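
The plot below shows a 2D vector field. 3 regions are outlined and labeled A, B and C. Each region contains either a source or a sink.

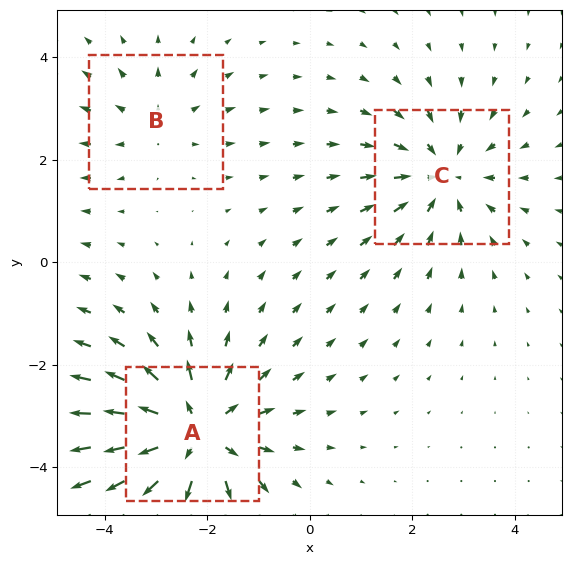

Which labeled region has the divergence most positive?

A

Divergence at each region's feature centre — A: about +4, B: about +2, C: about -3. Region A is most positive.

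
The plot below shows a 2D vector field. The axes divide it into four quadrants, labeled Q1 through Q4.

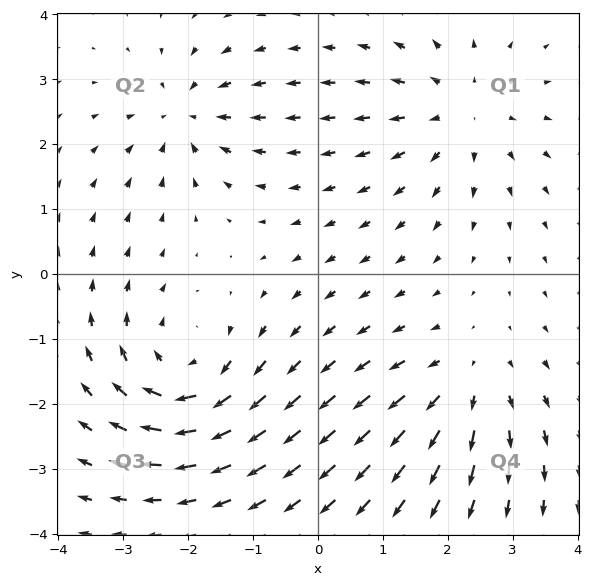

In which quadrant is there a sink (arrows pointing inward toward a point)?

The sink sits at approximately (-2.0, 2.4), which lies in quadrant Q2. The divergence there is about -4, negative as expected for a sink.

Q2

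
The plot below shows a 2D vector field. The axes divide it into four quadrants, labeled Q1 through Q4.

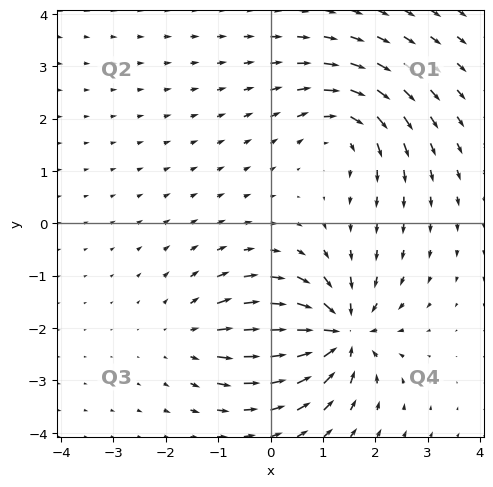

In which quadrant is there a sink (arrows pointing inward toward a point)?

The sink sits at approximately (1.3, -2.1), which lies in quadrant Q4. The divergence there is about -7, negative as expected for a sink.

Q4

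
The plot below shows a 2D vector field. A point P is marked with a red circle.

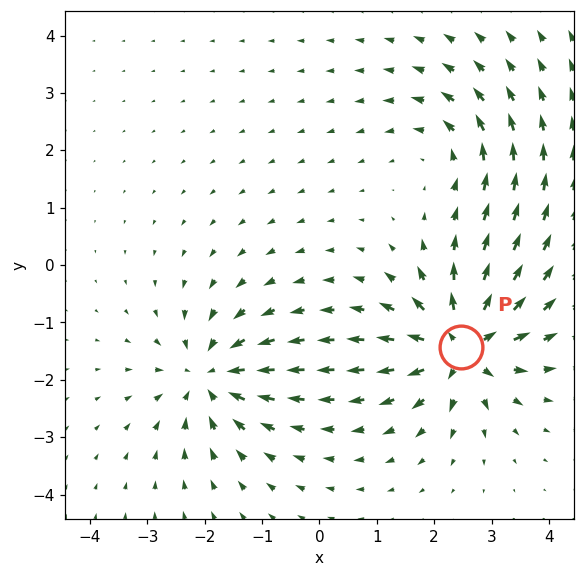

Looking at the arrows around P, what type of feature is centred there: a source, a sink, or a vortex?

At P (2.5, -1.4) the arrows spread outward. Divergence about +6, curl ≈0 — positive divergence with near-zero curl is a source.

source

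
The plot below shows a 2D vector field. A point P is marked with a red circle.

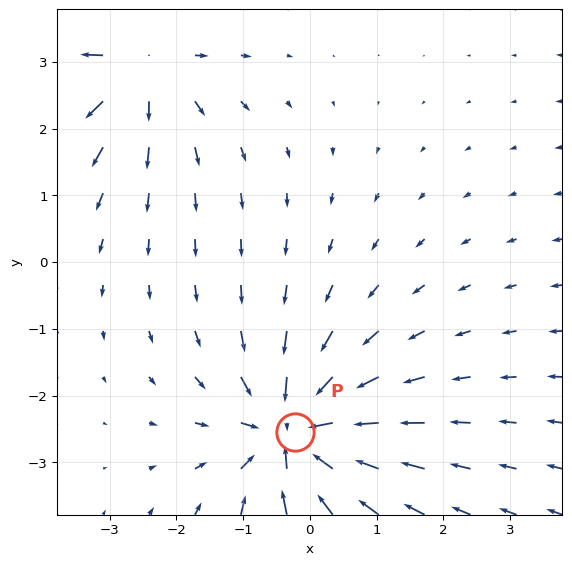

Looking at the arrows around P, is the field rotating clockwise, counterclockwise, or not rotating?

Near P at (-0.2, -2.5) the arrows show no circulation. The curl there is ≈0.

not rotating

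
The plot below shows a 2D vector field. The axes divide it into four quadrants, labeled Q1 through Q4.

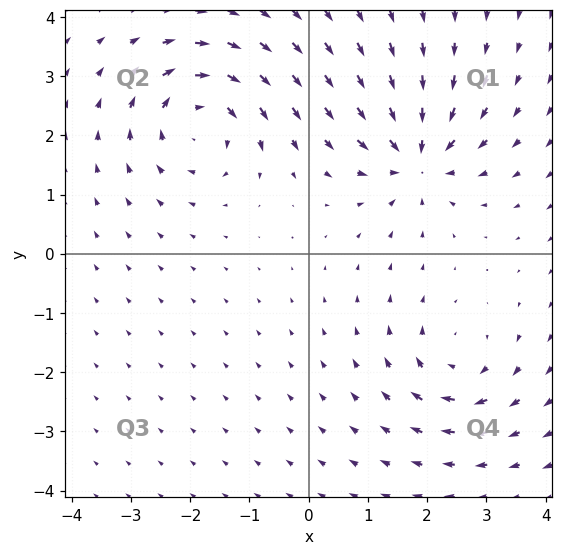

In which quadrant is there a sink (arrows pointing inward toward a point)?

The sink sits at approximately (1.8, 1.6), which lies in quadrant Q1. The divergence there is about -6, negative as expected for a sink.

Q1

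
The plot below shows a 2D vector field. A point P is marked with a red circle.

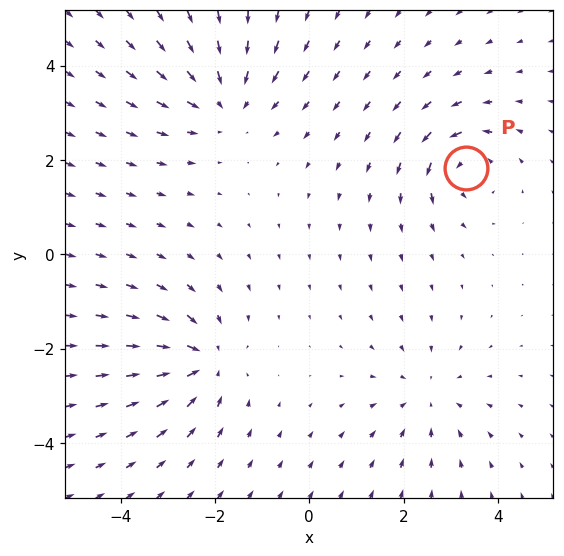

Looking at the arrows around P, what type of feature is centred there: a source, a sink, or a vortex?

vortex

At P (3.3, 1.8) the arrows circulate counterclockwise. Divergence ≈0, curl about +4 — near-zero divergence with nonzero curl is a vortex.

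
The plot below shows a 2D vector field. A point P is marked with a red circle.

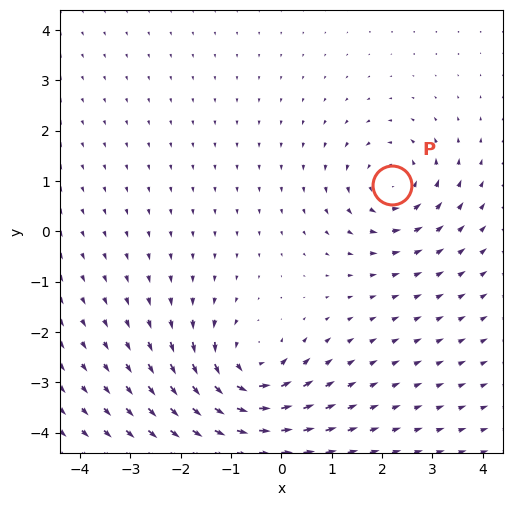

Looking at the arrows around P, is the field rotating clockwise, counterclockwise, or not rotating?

counterclockwise

Near P at (2.2, 0.9) the arrows circulate counterclockwise. The curl (z-component) there is about +4; positive curl means counterclockwise rotation.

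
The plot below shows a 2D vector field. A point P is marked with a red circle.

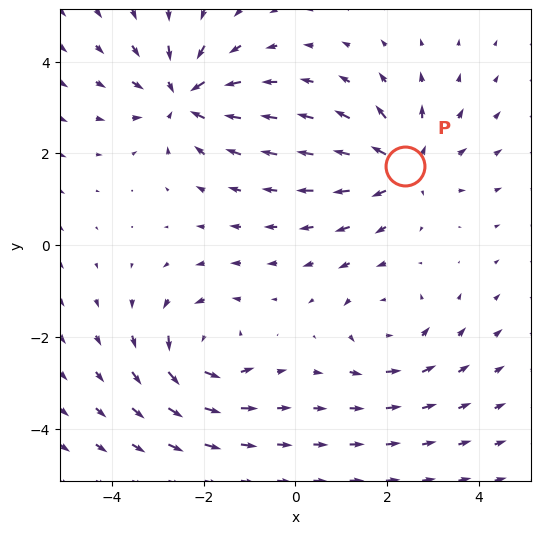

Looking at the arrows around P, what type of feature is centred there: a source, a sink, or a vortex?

At P (2.4, 1.7) the arrows spread outward. Divergence about +5, curl ≈0 — positive divergence with near-zero curl is a source.

source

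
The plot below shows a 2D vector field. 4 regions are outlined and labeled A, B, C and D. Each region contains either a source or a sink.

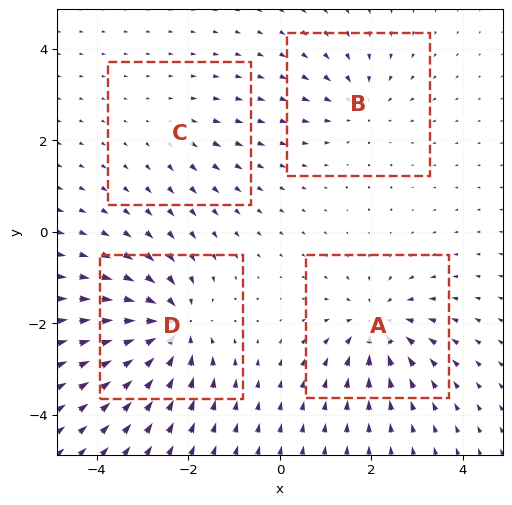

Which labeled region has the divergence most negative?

D

Divergence at each region's feature centre — A: about -6, B: about -4, C: about +2, D: about -7. Region D is most negative.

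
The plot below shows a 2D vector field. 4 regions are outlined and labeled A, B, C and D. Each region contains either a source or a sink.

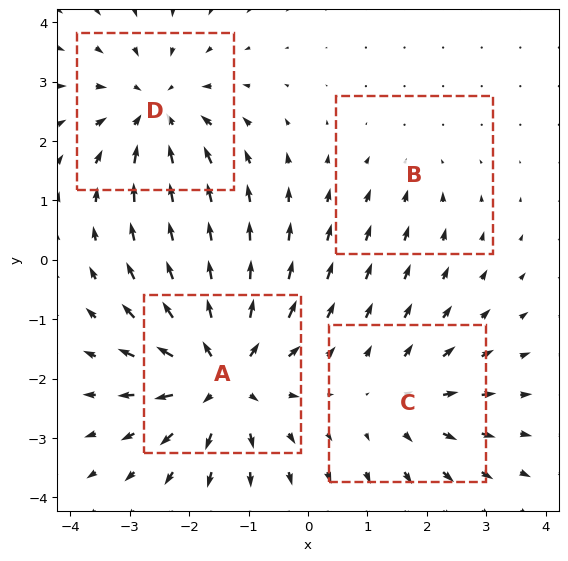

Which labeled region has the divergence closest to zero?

Divergence at each region's feature centre — A: about +7, B: about -2, C: about +3, D: about -5. Region B is closest to zero.

B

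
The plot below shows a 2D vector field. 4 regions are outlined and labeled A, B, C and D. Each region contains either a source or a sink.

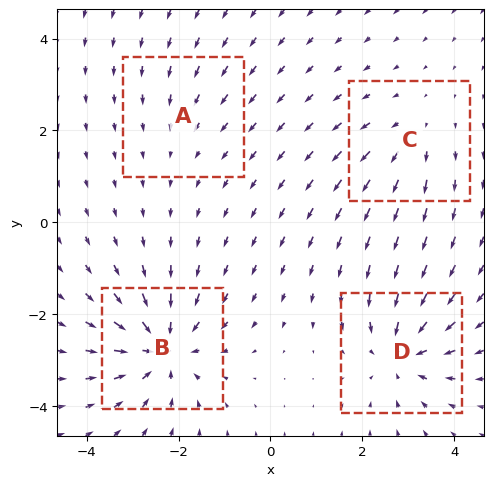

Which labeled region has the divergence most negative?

Divergence at each region's feature centre — A: about -2, B: about -7, C: about +3, D: about -6. Region B is most negative.

B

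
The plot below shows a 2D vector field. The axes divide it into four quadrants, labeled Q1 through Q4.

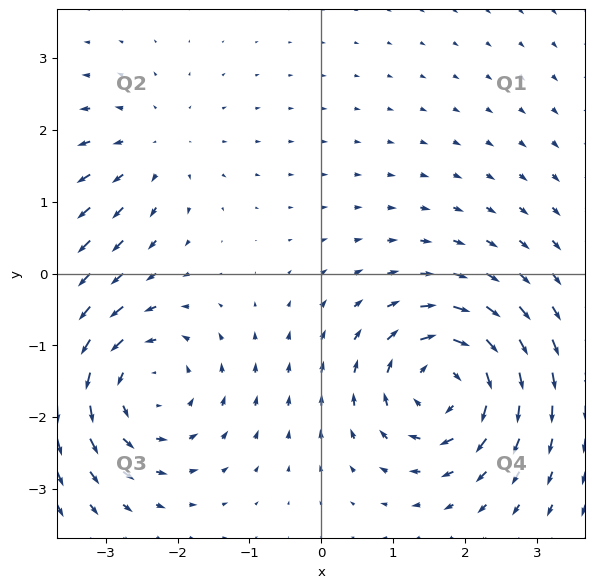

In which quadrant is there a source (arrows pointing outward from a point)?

Q2

The source sits at approximately (-2.3, 1.7), which lies in quadrant Q2. The divergence there is about +3, positive as expected for a source.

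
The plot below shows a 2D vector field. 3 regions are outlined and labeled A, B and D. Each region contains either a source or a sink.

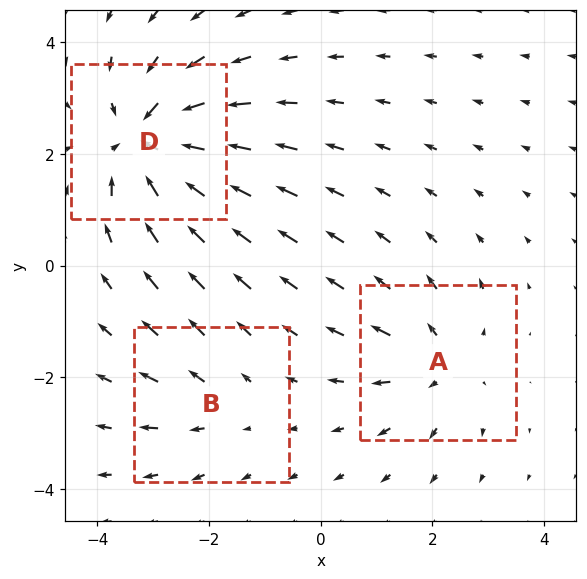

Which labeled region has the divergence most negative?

D

Divergence at each region's feature centre — A: about +3, B: about +2, D: about -5. Region D is most negative.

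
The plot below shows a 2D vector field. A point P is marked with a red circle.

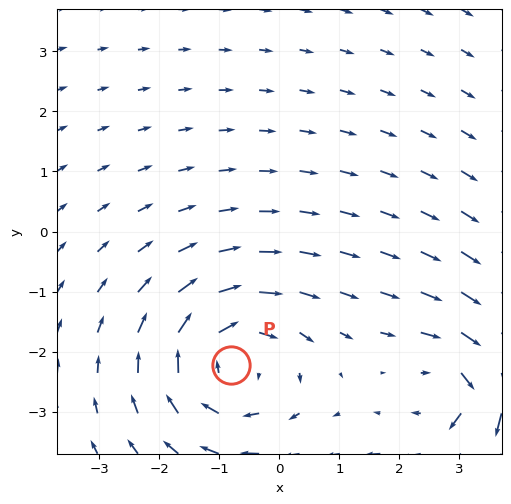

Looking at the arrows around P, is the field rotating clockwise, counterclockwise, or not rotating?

Near P at (-0.8, -2.2) the arrows circulate clockwise. The curl (z-component) there is about -4; negative curl means clockwise rotation.

clockwise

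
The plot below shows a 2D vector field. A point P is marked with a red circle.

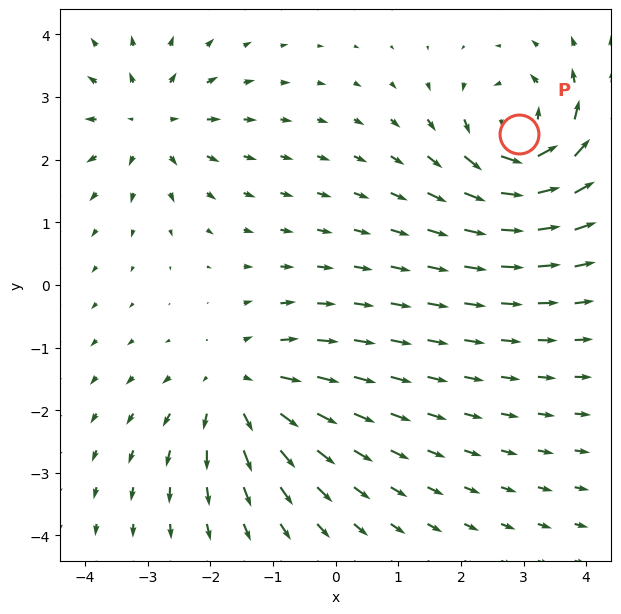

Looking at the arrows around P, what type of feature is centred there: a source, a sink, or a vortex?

At P (2.9, 2.4) the arrows circulate counterclockwise. Divergence ≈0, curl about +7 — near-zero divergence with nonzero curl is a vortex.

vortex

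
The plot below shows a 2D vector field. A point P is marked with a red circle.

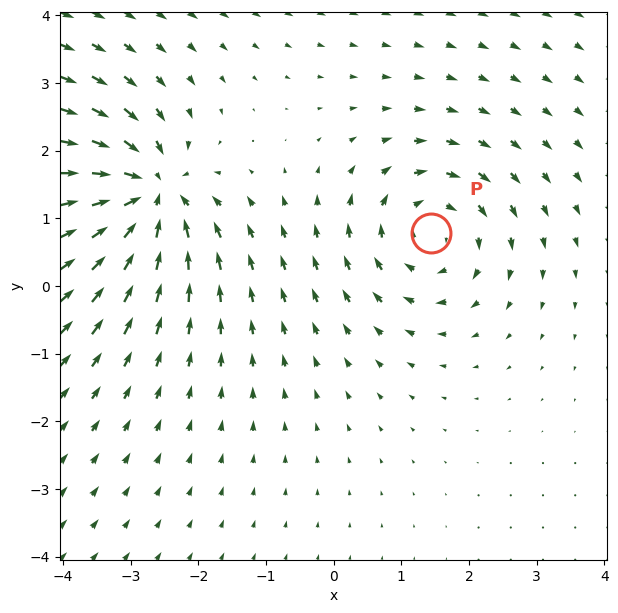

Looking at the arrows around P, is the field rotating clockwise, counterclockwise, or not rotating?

Near P at (1.4, 0.8) the arrows circulate clockwise. The curl (z-component) there is about -3; negative curl means clockwise rotation.

clockwise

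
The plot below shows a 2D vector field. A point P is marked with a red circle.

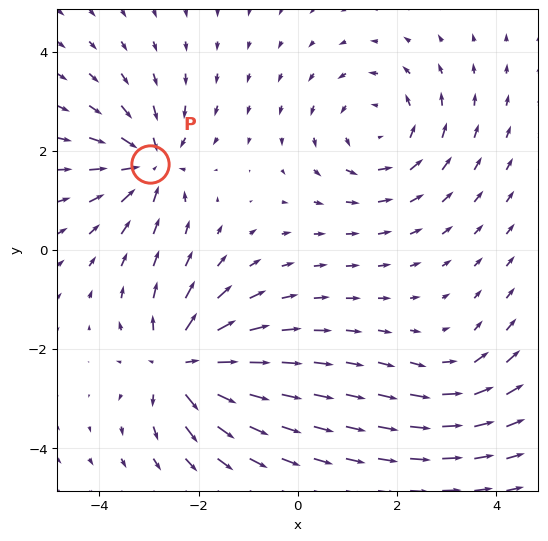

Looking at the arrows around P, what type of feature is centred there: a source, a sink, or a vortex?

sink

At P (-3.0, 1.7) the arrows converge inward. Divergence about -6, curl ≈0 — negative divergence with near-zero curl is a sink.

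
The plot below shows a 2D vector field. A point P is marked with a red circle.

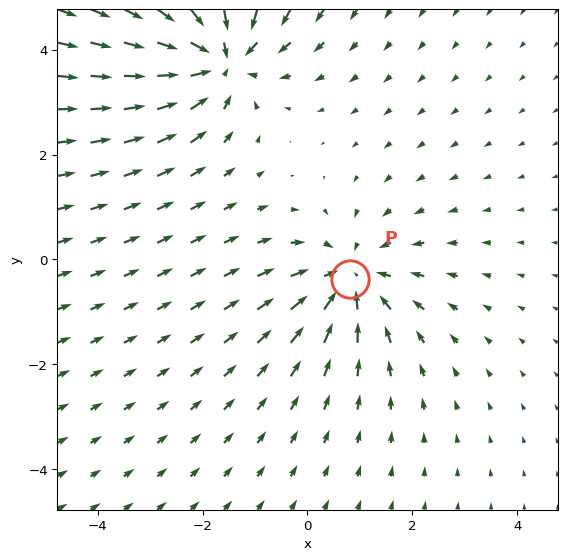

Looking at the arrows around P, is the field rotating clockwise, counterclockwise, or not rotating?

Near P at (0.8, -0.4) the arrows show no circulation. The curl there is ≈0.

not rotating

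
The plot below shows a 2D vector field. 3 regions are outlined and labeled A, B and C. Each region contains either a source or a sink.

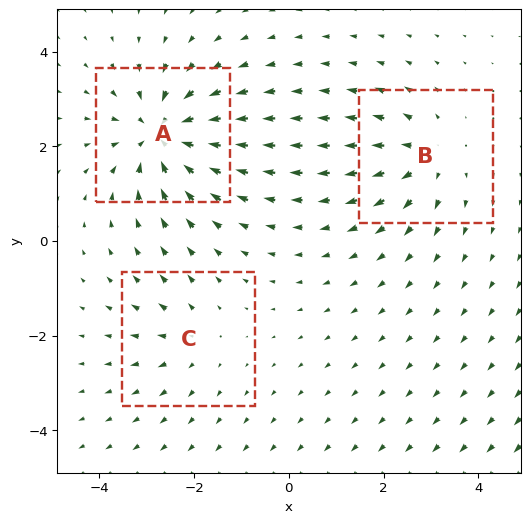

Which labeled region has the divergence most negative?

Divergence at each region's feature centre — A: about -5, B: about +3, C: about +2. Region A is most negative.

A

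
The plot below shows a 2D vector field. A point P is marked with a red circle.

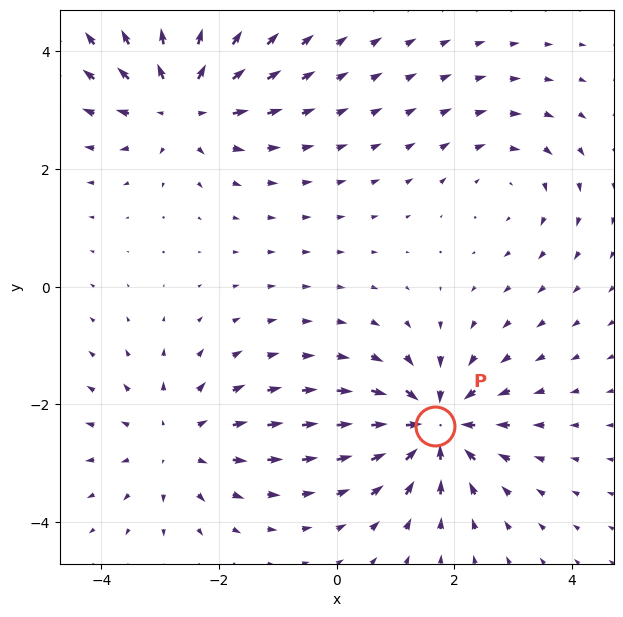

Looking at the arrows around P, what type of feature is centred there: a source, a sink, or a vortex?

sink

At P (1.7, -2.4) the arrows converge inward. Divergence about -6, curl ≈0 — negative divergence with near-zero curl is a sink.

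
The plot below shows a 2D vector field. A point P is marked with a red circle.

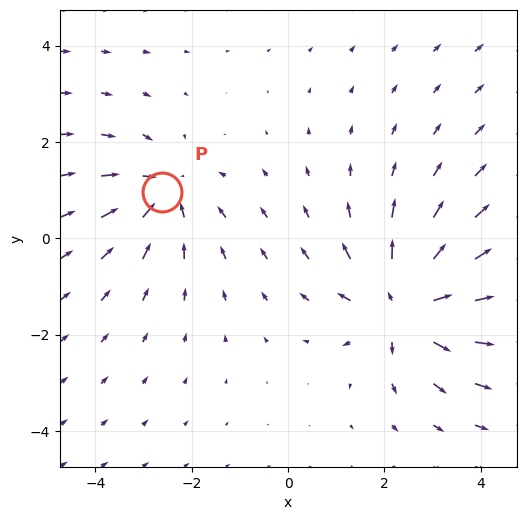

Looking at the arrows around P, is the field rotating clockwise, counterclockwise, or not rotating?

not rotating

Near P at (-2.6, 1.0) the arrows show no circulation. The curl there is ≈0.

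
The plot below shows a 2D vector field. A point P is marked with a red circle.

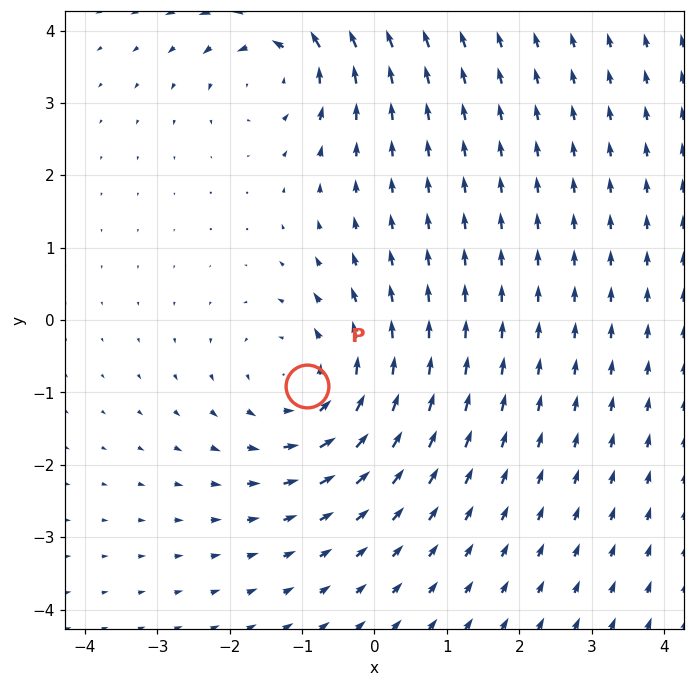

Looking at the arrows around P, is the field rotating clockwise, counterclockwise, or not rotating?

Near P at (-0.9, -0.9) the arrows circulate counterclockwise. The curl (z-component) there is about +3; positive curl means counterclockwise rotation.

counterclockwise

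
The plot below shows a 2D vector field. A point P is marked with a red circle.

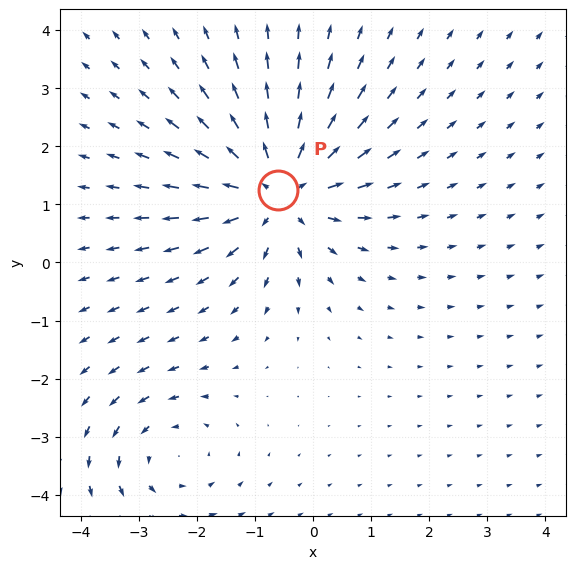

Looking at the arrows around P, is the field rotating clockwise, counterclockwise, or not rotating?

not rotating

Near P at (-0.6, 1.3) the arrows show no circulation. The curl there is ≈0.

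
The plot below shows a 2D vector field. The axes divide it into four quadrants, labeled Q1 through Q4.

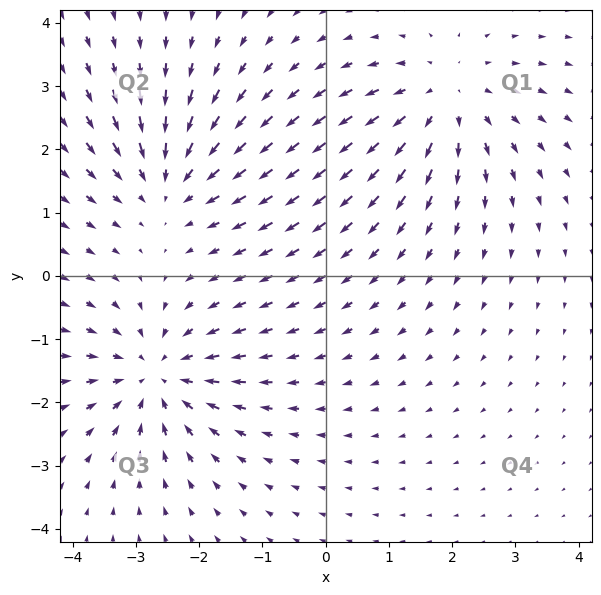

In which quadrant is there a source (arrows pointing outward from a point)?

The source sits at approximately (1.9, 2.8), which lies in quadrant Q1. The divergence there is about +4, positive as expected for a source.

Q1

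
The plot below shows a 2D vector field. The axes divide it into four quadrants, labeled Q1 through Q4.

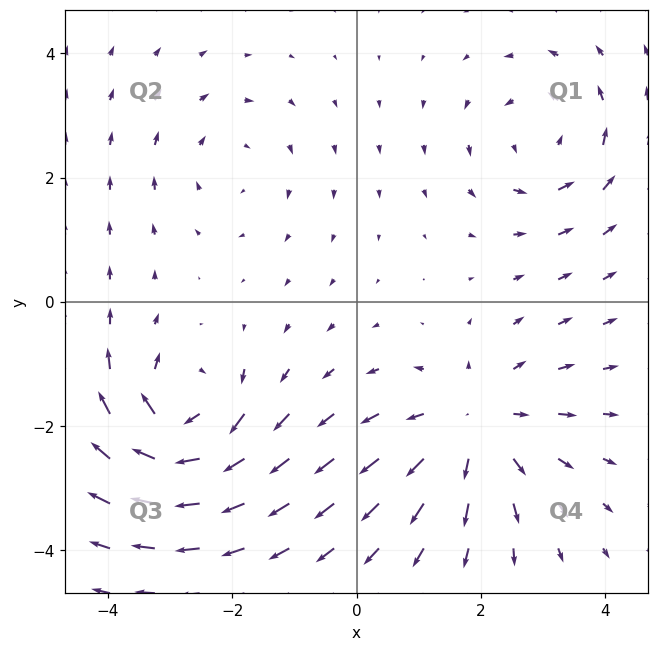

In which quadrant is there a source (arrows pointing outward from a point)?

Q4

The source sits at approximately (1.9, -2.0), which lies in quadrant Q4. The divergence there is about +4, positive as expected for a source.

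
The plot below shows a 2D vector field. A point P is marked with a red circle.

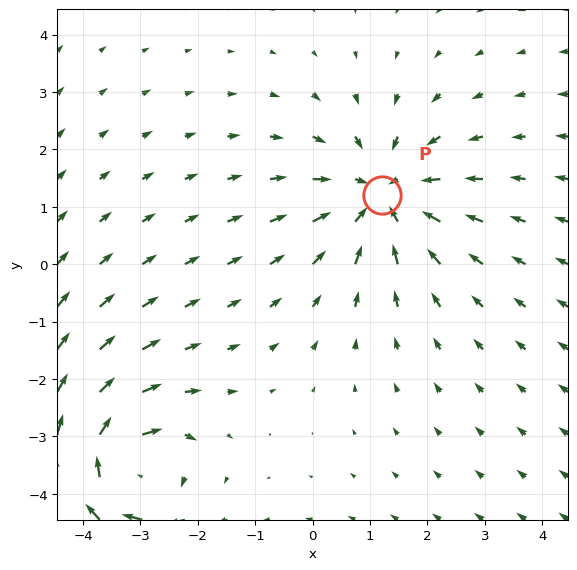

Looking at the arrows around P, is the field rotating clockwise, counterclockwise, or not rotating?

Near P at (1.2, 1.2) the arrows show no circulation. The curl there is ≈0.

not rotating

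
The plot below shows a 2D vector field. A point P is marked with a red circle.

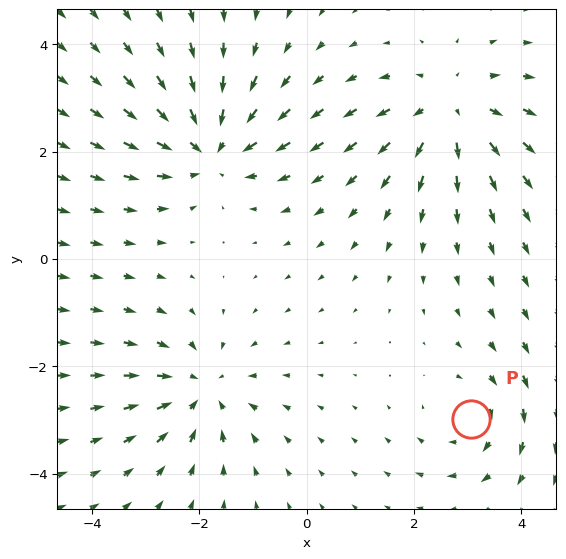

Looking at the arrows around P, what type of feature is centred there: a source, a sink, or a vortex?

At P (3.1, -3.0) the arrows circulate clockwise. Divergence ≈0, curl about -3 — near-zero divergence with nonzero curl is a vortex.

vortex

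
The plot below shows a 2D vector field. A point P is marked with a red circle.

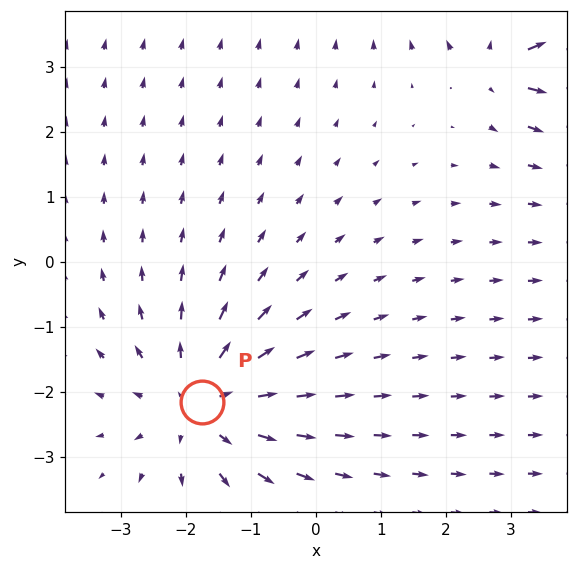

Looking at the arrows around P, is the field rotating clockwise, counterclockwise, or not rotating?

not rotating

Near P at (-1.8, -2.2) the arrows show no circulation. The curl there is ≈0.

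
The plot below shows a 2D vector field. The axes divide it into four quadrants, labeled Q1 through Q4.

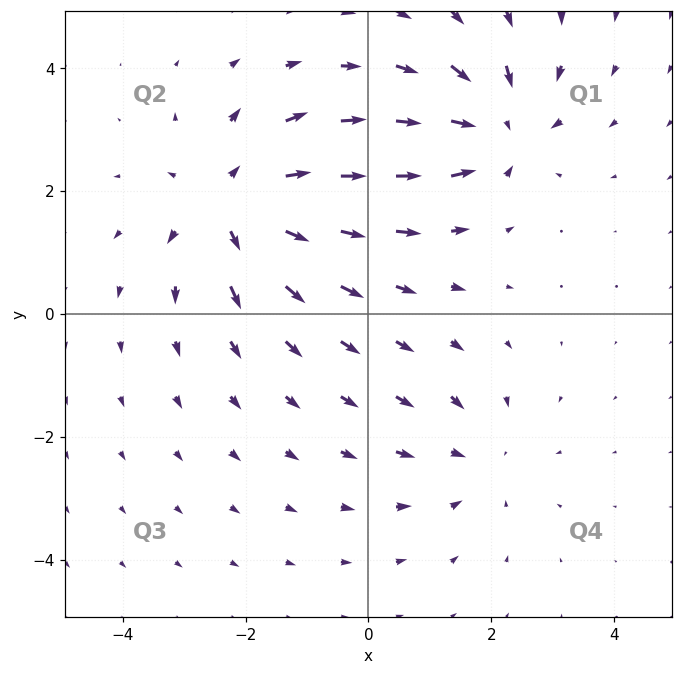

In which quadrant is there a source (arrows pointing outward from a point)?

The source sits at approximately (-2.2, 1.8), which lies in quadrant Q2. The divergence there is about +5, positive as expected for a source.

Q2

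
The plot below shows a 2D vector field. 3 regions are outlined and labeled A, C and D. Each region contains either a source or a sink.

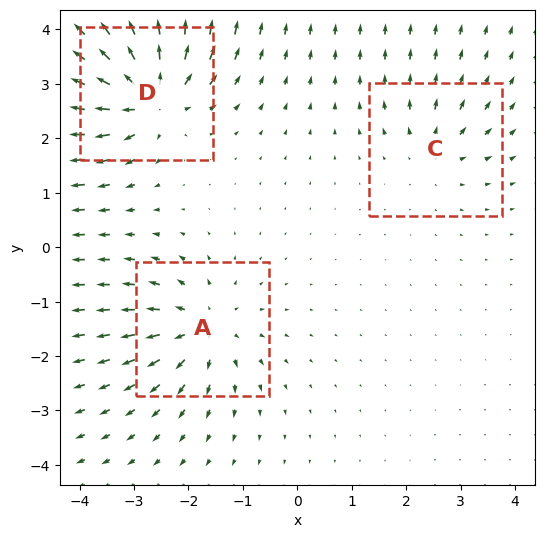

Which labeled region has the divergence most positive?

Divergence at each region's feature centre — A: about +4, C: about +2, D: about +6. Region D is most positive.

D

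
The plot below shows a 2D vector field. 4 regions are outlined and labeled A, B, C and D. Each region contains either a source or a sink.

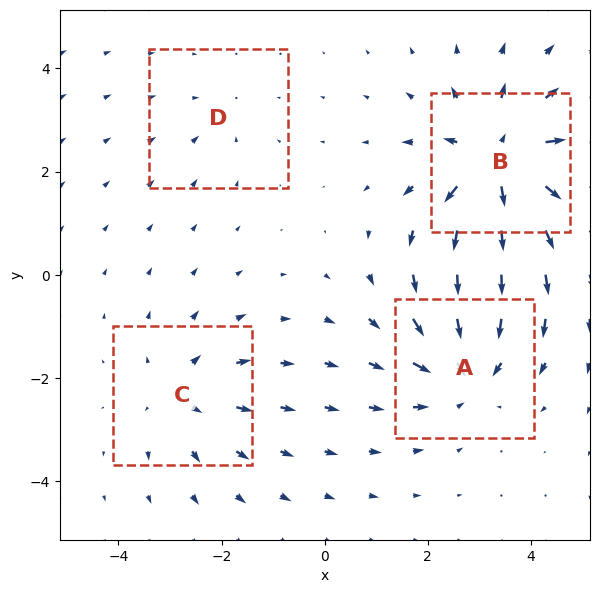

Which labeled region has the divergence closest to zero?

D

Divergence at each region's feature centre — A: about -5, B: about +7, C: about +3, D: about -2. Region D is closest to zero.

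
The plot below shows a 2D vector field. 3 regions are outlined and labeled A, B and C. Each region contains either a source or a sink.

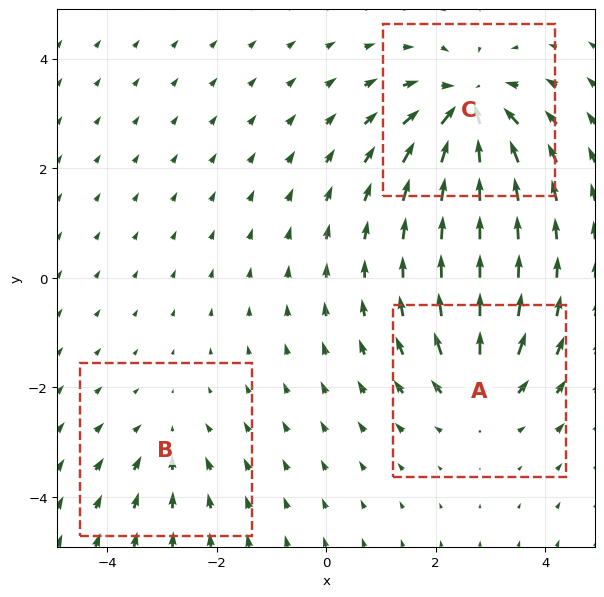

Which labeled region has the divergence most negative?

C

Divergence at each region's feature centre — A: about +4, B: about -2, C: about -6. Region C is most negative.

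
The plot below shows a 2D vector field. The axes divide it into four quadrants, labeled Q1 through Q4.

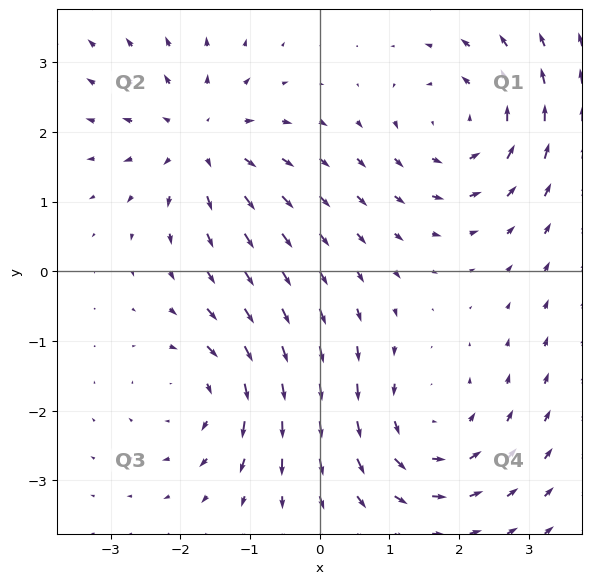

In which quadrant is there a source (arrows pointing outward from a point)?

Q2

The source sits at approximately (-1.7, 1.9), which lies in quadrant Q2. The divergence there is about +5, positive as expected for a source.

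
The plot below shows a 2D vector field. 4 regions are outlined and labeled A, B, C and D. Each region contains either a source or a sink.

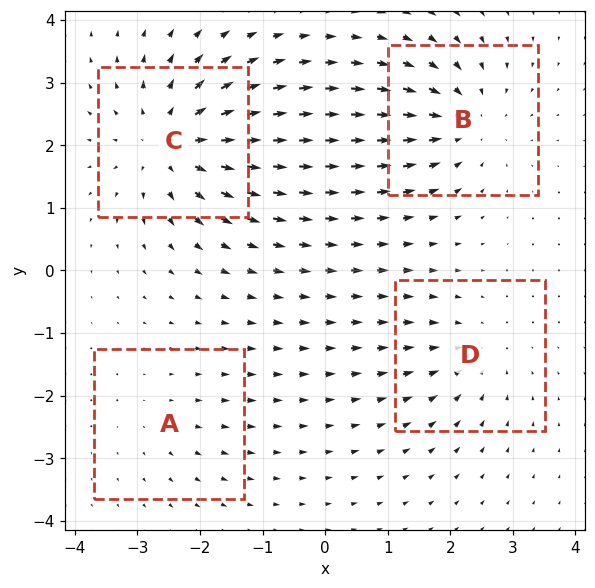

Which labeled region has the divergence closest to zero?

Divergence at each region's feature centre — A: about +2, B: about -5, C: about +7, D: about -4. Region A is closest to zero.

A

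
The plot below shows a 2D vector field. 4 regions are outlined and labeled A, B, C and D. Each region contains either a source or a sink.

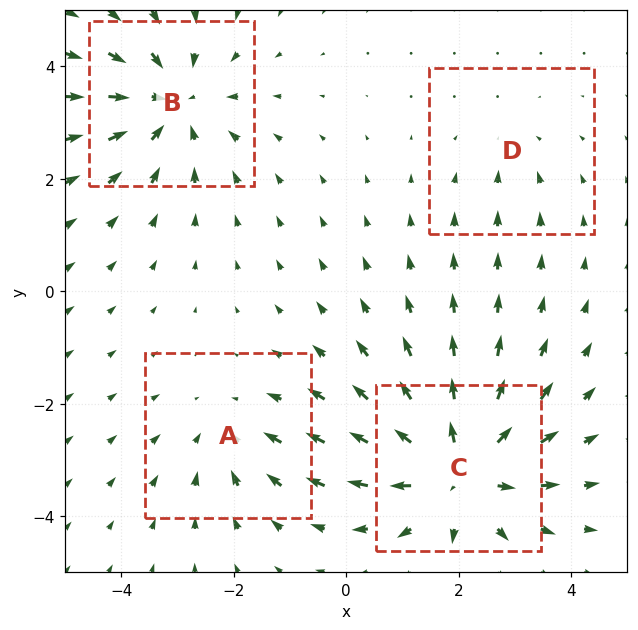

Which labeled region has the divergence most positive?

Divergence at each region's feature centre — A: about -3, B: about -4, C: about +6, D: about -2. Region C is most positive.

C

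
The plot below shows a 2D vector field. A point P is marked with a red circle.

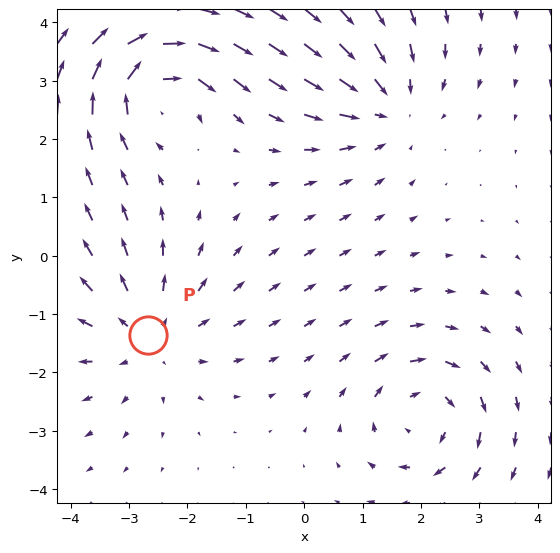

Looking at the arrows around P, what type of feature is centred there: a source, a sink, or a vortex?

At P (-2.7, -1.4) the arrows spread outward. Divergence about +4, curl ≈0 — positive divergence with near-zero curl is a source.

source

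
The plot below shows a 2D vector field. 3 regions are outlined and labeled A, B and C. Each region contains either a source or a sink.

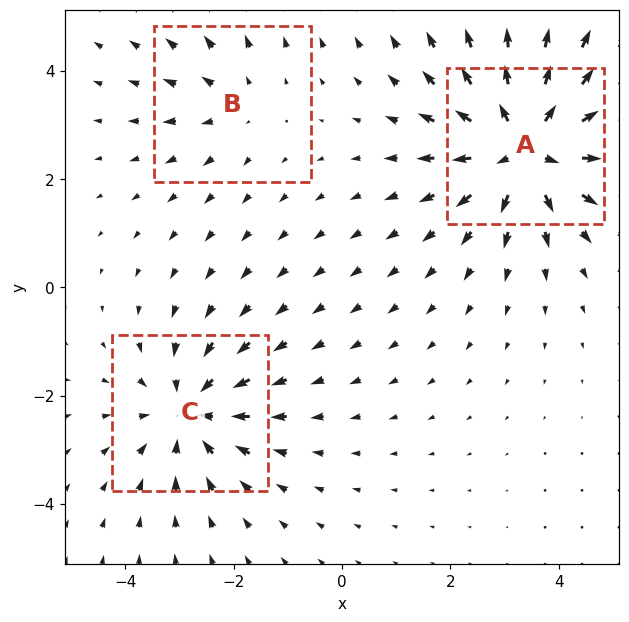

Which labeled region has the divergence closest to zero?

B

Divergence at each region's feature centre — A: about +5, B: about +2, C: about -3. Region B is closest to zero.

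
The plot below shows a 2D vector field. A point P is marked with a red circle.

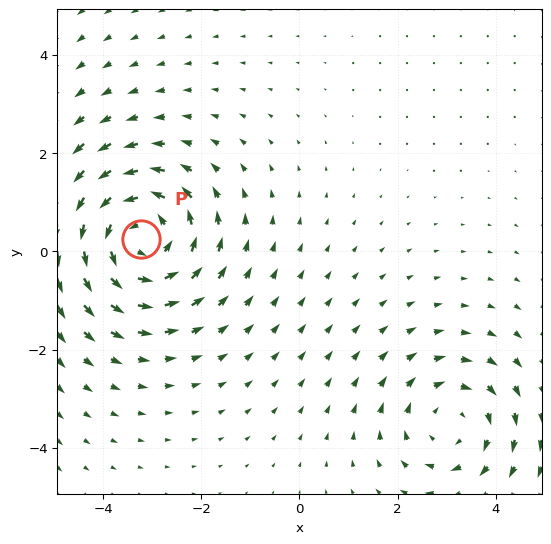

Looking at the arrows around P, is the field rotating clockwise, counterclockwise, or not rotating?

counterclockwise

Near P at (-3.2, 0.3) the arrows circulate counterclockwise. The curl (z-component) there is about +4; positive curl means counterclockwise rotation.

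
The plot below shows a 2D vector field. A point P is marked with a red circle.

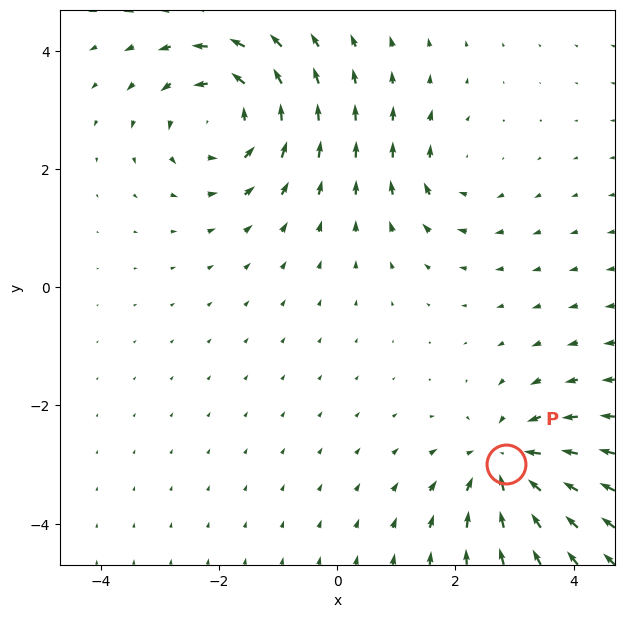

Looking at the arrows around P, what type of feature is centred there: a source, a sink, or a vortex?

At P (2.9, -3.0) the arrows converge inward. Divergence about -5, curl ≈0 — negative divergence with near-zero curl is a sink.

sink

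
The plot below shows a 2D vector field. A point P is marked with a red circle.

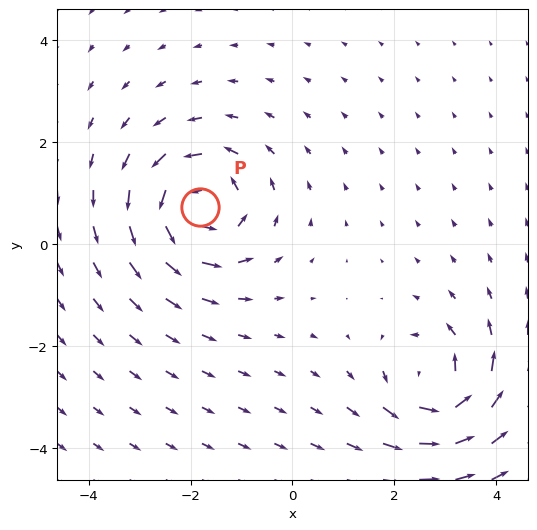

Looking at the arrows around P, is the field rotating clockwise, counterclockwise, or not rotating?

counterclockwise

Near P at (-1.8, 0.7) the arrows circulate counterclockwise. The curl (z-component) there is about +5; positive curl means counterclockwise rotation.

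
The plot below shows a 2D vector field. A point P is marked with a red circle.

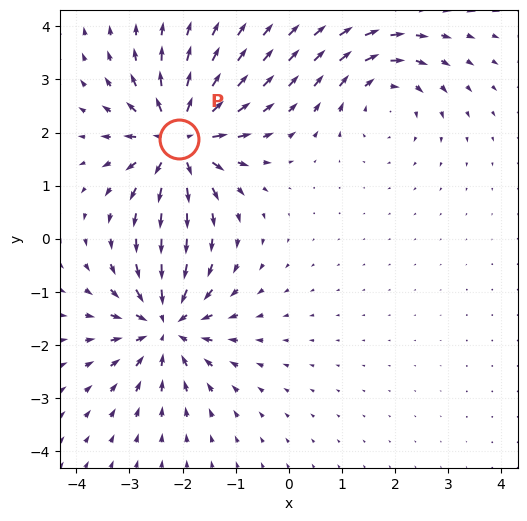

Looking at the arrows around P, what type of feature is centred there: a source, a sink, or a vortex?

source

At P (-2.1, 1.9) the arrows spread outward. Divergence about +6, curl ≈0 — positive divergence with near-zero curl is a source.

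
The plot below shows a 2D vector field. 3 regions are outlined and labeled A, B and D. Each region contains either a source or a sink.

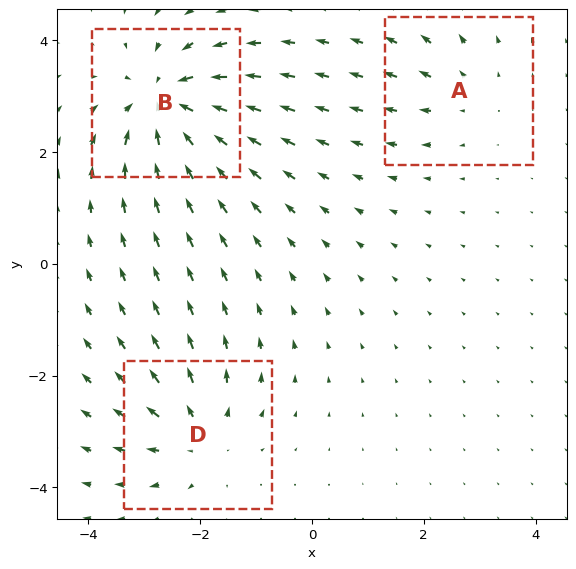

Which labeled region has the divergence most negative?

B

Divergence at each region's feature centre — A: about +2, B: about -5, D: about +4. Region B is most negative.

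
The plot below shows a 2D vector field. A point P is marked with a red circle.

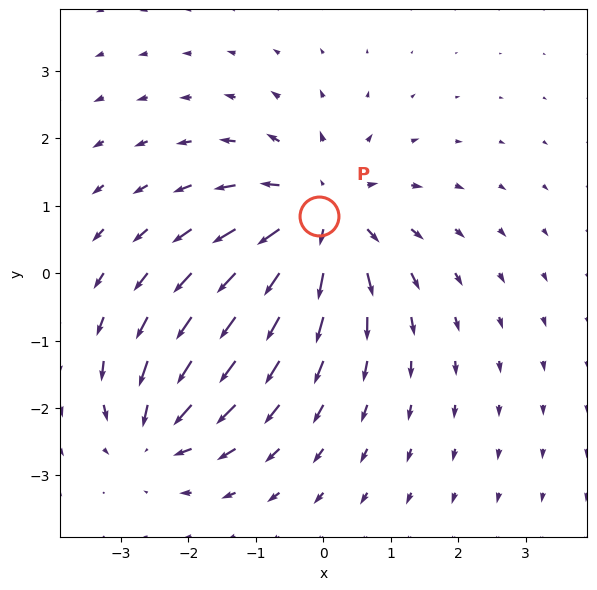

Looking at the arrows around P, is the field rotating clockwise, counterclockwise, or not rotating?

not rotating

Near P at (-0.1, 0.8) the arrows show no circulation. The curl there is ≈0.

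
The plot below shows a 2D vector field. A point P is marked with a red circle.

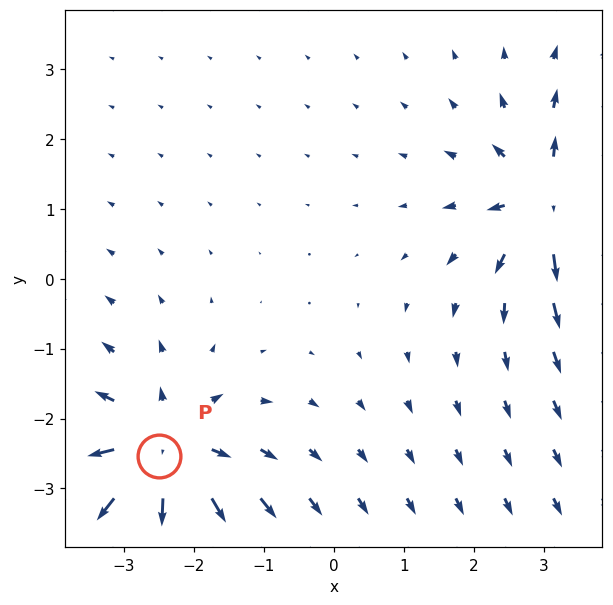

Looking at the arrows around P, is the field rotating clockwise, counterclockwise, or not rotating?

Near P at (-2.5, -2.5) the arrows show no circulation. The curl there is ≈0.

not rotating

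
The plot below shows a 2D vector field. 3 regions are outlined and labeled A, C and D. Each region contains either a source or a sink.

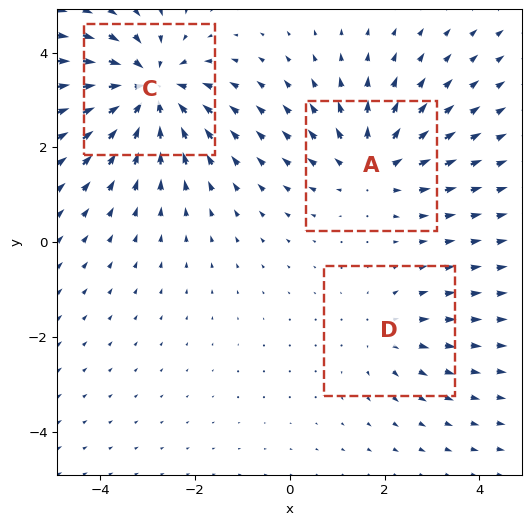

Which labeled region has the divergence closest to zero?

Divergence at each region's feature centre — A: about +3, C: about -5, D: about +2. Region D is closest to zero.

D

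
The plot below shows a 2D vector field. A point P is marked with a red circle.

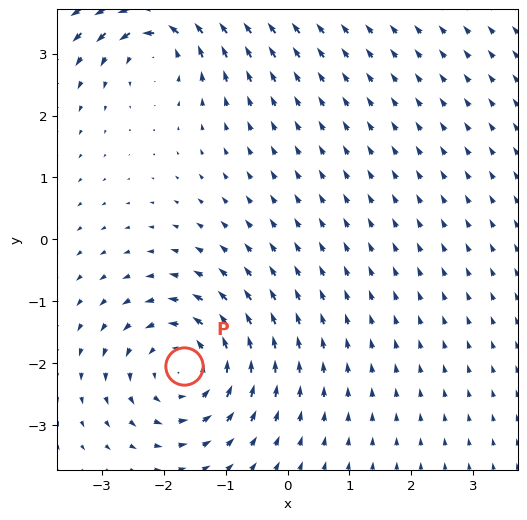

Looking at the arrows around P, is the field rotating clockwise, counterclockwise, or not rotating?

Near P at (-1.7, -2.1) the arrows circulate counterclockwise. The curl (z-component) there is about +5; positive curl means counterclockwise rotation.

counterclockwise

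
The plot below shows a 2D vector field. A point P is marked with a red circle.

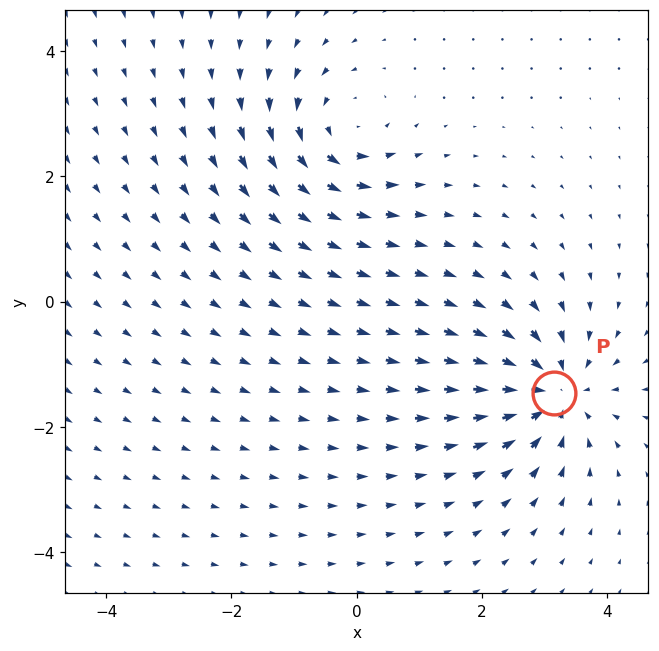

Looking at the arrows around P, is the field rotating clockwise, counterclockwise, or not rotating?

not rotating

Near P at (3.2, -1.5) the arrows show no circulation. The curl there is ≈0.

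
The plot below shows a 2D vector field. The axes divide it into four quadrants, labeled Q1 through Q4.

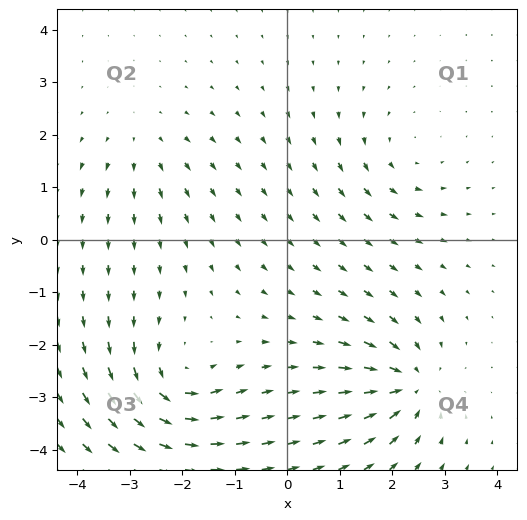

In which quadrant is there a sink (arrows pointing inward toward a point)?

Q4

The sink sits at approximately (2.3, -2.8), which lies in quadrant Q4. The divergence there is about -6, negative as expected for a sink.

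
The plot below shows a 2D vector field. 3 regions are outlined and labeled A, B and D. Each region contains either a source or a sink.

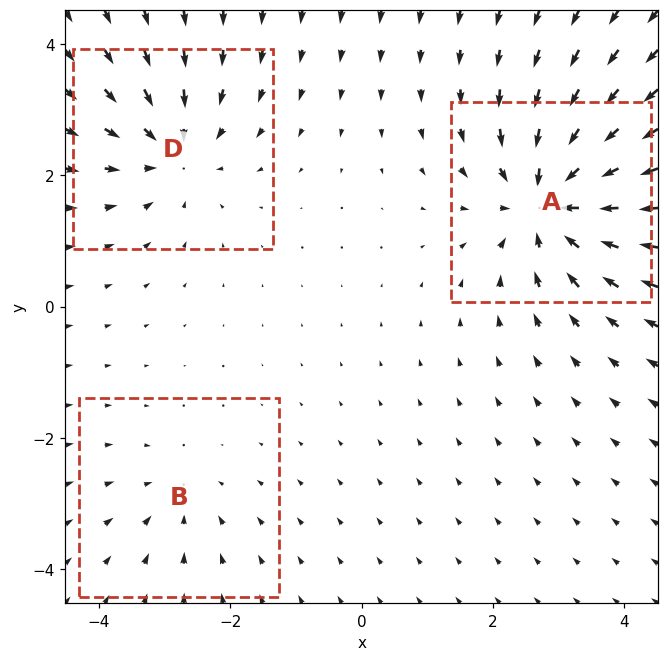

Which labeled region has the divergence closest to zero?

B

Divergence at each region's feature centre — A: about -5, B: about -2, D: about -4. Region B is closest to zero.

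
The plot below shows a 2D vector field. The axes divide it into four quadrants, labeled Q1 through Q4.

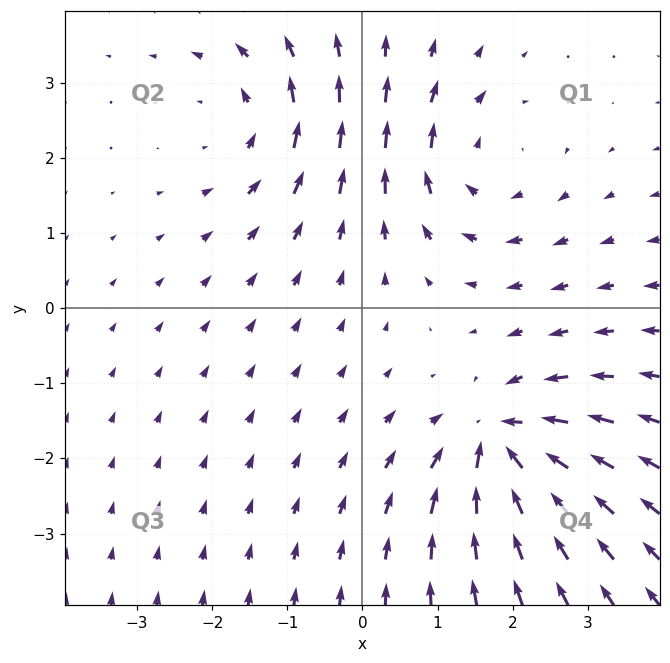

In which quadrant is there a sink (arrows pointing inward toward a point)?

The sink sits at approximately (1.8, -1.8), which lies in quadrant Q4. The divergence there is about -4, negative as expected for a sink.

Q4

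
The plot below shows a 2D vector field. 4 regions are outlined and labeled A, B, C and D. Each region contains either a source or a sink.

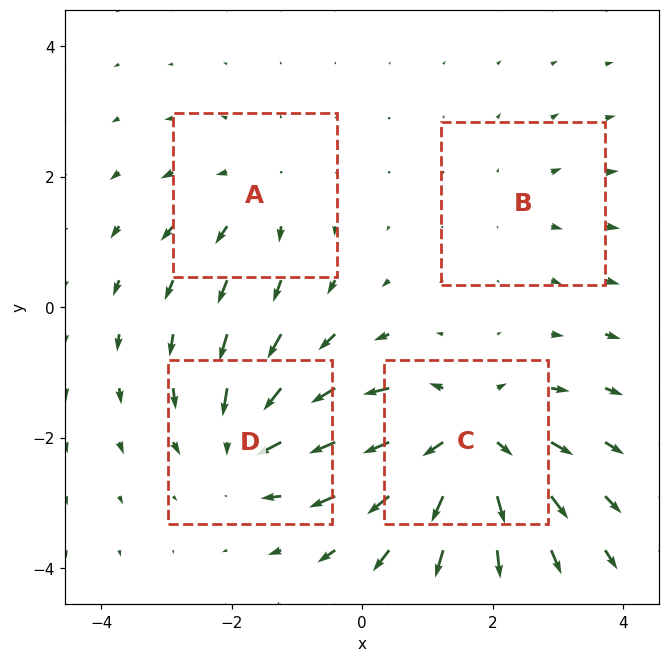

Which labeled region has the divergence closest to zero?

Divergence at each region's feature centre — A: about +3, B: about +2, C: about +7, D: about -5. Region B is closest to zero.

B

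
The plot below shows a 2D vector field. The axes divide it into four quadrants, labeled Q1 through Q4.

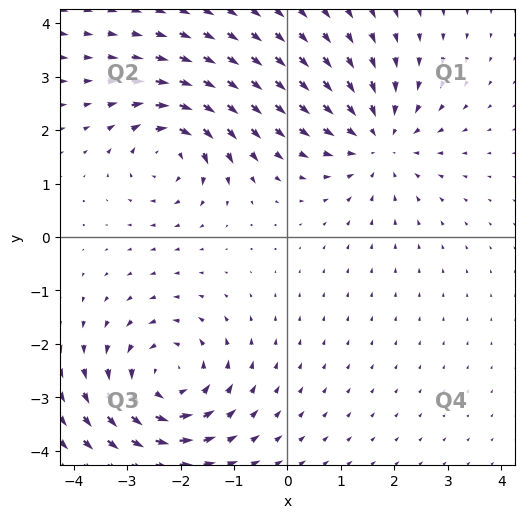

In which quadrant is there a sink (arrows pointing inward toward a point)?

Q1

The sink sits at approximately (1.7, 1.8), which lies in quadrant Q1. The divergence there is about -4, negative as expected for a sink.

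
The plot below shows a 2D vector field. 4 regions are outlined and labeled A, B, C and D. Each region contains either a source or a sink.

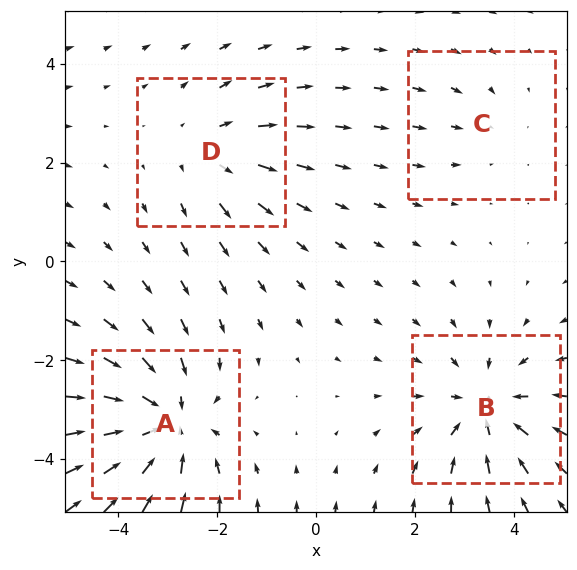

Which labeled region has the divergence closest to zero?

Divergence at each region's feature centre — A: about -6, B: about -4, C: about -2, D: about +3. Region C is closest to zero.

C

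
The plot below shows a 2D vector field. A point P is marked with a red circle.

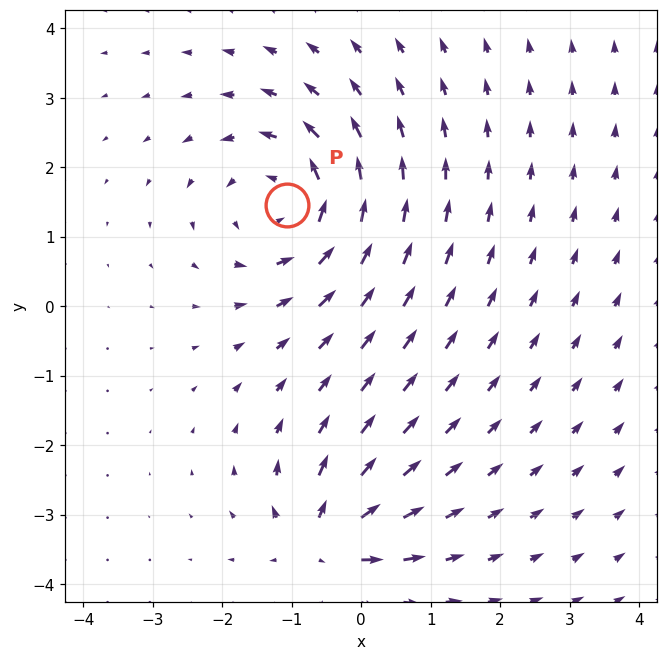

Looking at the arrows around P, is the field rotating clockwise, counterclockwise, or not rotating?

counterclockwise

Near P at (-1.1, 1.5) the arrows circulate counterclockwise. The curl (z-component) there is about +5; positive curl means counterclockwise rotation.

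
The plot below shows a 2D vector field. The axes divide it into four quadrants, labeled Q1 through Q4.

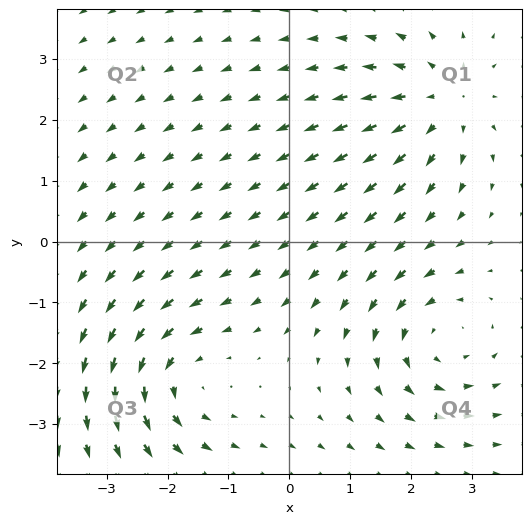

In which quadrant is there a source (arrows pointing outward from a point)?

Q1

The source sits at approximately (2.5, 2.3), which lies in quadrant Q1. The divergence there is about +4, positive as expected for a source.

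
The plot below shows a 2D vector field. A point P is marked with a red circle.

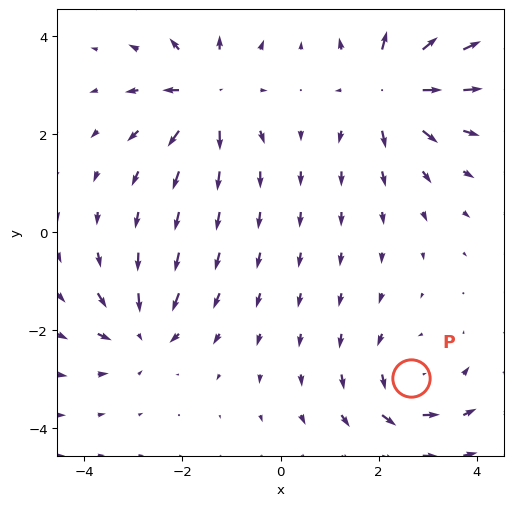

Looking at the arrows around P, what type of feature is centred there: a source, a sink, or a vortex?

At P (2.7, -3.0) the arrows circulate counterclockwise. Divergence ≈0, curl about +4 — near-zero divergence with nonzero curl is a vortex.

vortex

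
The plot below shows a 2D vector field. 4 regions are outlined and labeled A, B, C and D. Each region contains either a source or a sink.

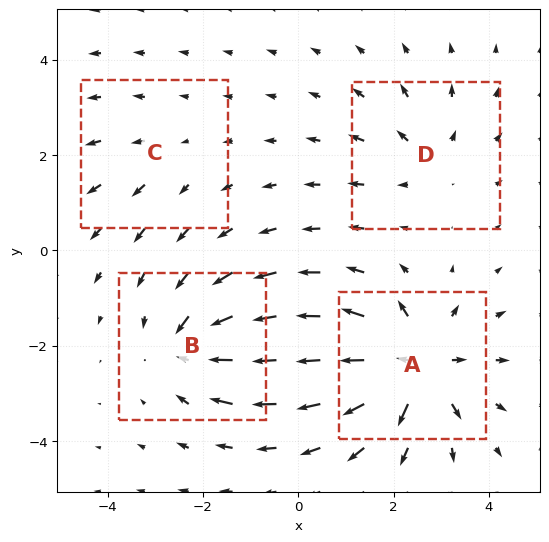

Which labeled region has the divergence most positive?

Divergence at each region's feature centre — A: about +7, B: about -5, C: about +2, D: about +3. Region A is most positive.

A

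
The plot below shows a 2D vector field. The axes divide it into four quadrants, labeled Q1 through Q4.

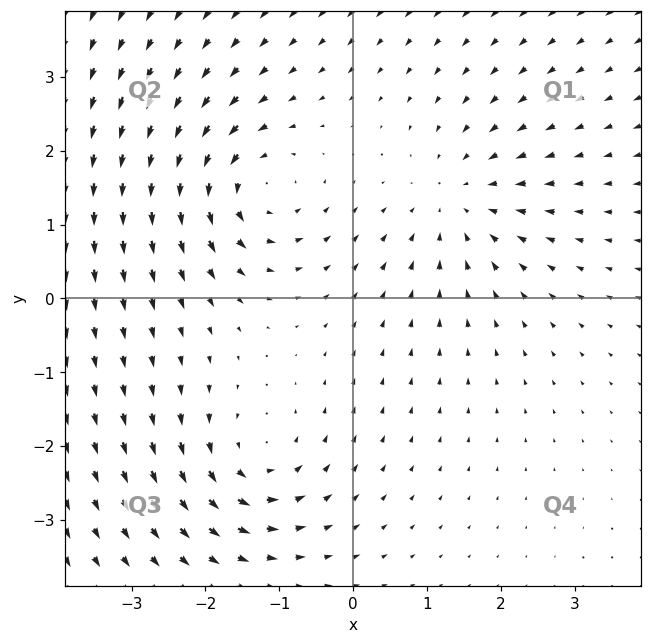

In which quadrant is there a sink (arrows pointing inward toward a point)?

Q1

The sink sits at approximately (1.4, 1.3), which lies in quadrant Q1. The divergence there is about -3, negative as expected for a sink.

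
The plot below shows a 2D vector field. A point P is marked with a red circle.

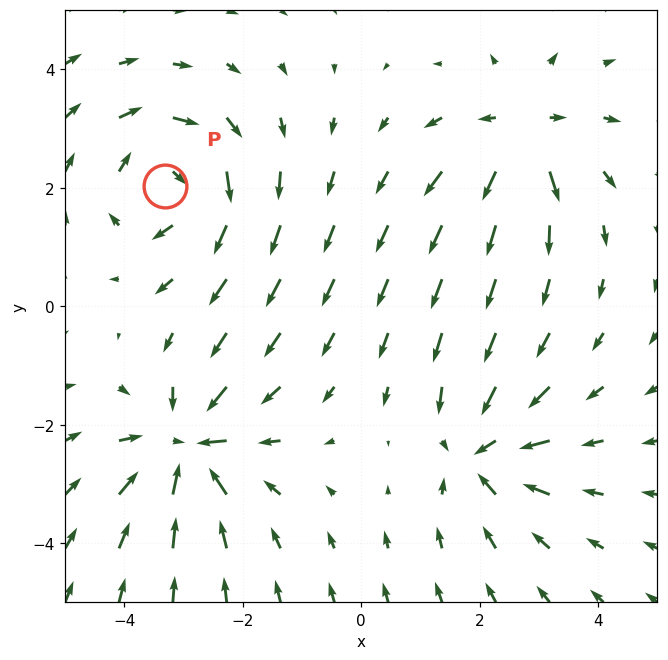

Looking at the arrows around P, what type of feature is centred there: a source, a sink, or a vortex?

vortex

At P (-3.3, 2.0) the arrows circulate clockwise. Divergence ≈0, curl about -5 — near-zero divergence with nonzero curl is a vortex.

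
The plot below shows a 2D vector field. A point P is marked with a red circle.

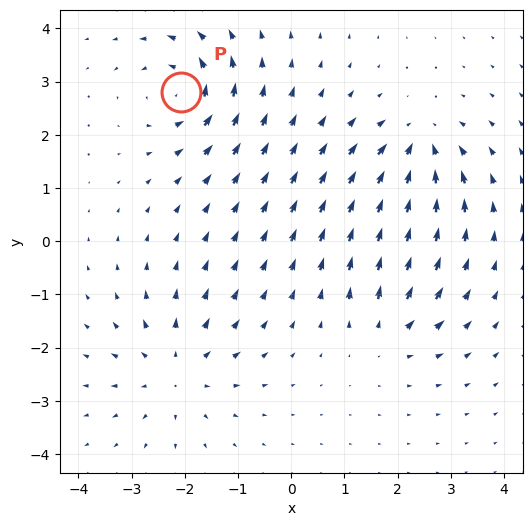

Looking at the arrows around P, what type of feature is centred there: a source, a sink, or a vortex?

vortex

At P (-2.1, 2.8) the arrows circulate counterclockwise. Divergence ≈0, curl about +6 — near-zero divergence with nonzero curl is a vortex.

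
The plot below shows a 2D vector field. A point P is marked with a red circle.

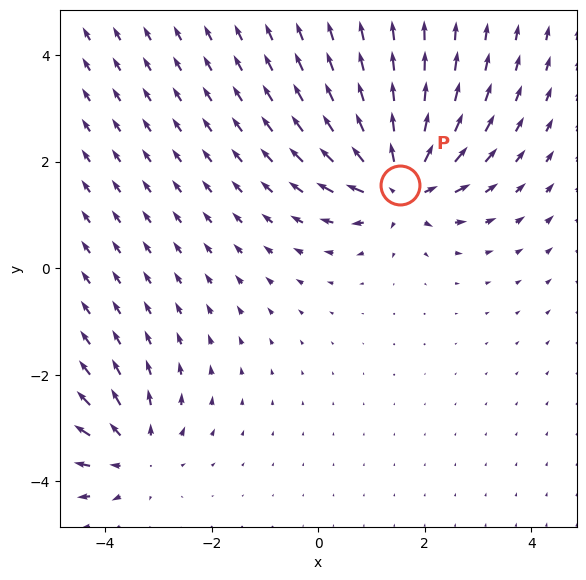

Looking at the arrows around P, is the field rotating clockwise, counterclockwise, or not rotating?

not rotating

Near P at (1.5, 1.6) the arrows show no circulation. The curl there is ≈0.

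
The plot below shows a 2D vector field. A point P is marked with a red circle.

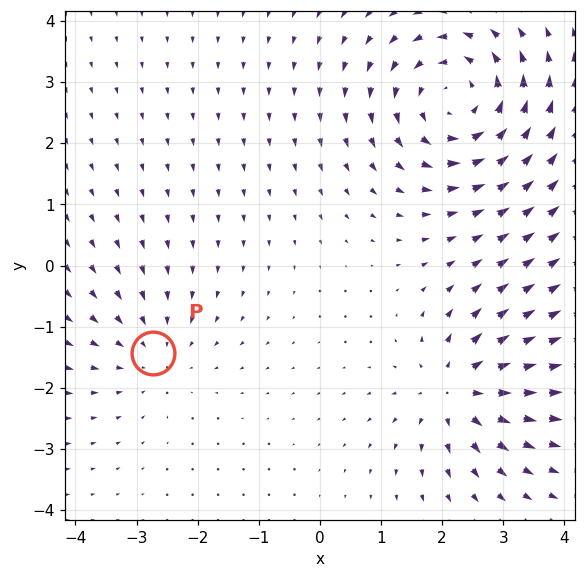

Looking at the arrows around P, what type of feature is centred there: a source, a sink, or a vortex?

sink

At P (-2.7, -1.4) the arrows converge inward. Divergence about -2, curl ≈0 — negative divergence with near-zero curl is a sink.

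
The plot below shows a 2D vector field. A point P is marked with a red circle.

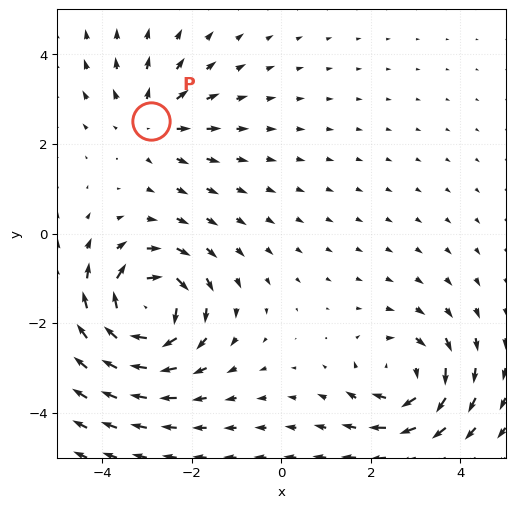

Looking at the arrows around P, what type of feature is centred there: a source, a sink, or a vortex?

source

At P (-2.9, 2.5) the arrows spread outward. Divergence about +3, curl ≈0 — positive divergence with near-zero curl is a source.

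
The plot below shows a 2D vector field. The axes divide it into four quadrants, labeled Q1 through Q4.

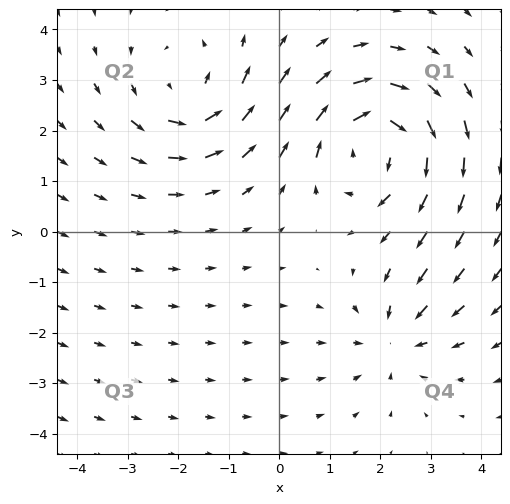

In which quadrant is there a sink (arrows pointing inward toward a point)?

Q4

The sink sits at approximately (2.3, -2.1), which lies in quadrant Q4. The divergence there is about -3, negative as expected for a sink.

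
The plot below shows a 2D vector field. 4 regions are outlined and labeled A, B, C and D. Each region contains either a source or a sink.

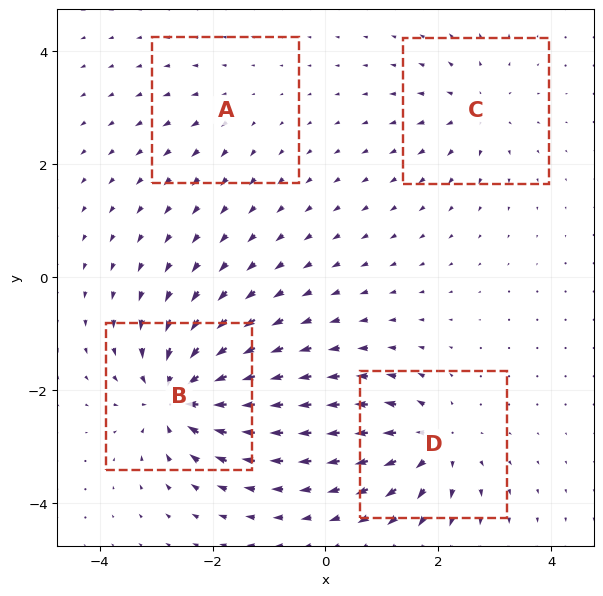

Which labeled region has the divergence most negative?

B

Divergence at each region's feature centre — A: about +2, B: about -9, C: about +4, D: about +6. Region B is most negative.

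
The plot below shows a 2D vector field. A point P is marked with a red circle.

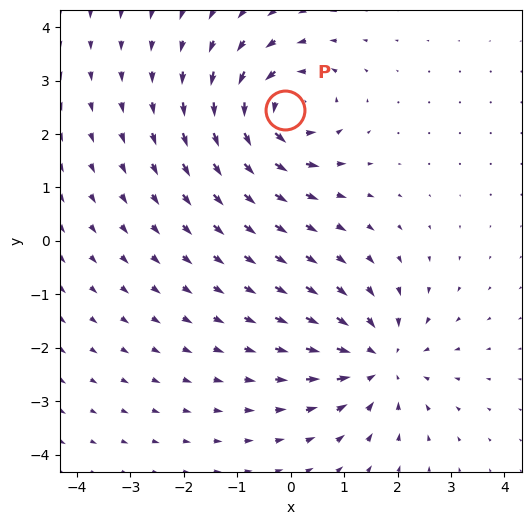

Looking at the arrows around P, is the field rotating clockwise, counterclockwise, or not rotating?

Near P at (-0.1, 2.5) the arrows circulate counterclockwise. The curl (z-component) there is about +5; positive curl means counterclockwise rotation.

counterclockwise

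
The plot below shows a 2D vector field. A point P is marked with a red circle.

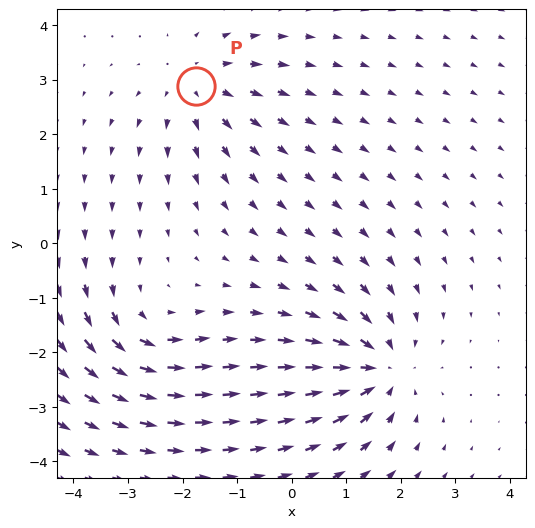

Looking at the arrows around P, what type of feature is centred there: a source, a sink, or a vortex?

At P (-1.7, 2.9) the arrows spread outward. Divergence about +3, curl ≈0 — positive divergence with near-zero curl is a source.

source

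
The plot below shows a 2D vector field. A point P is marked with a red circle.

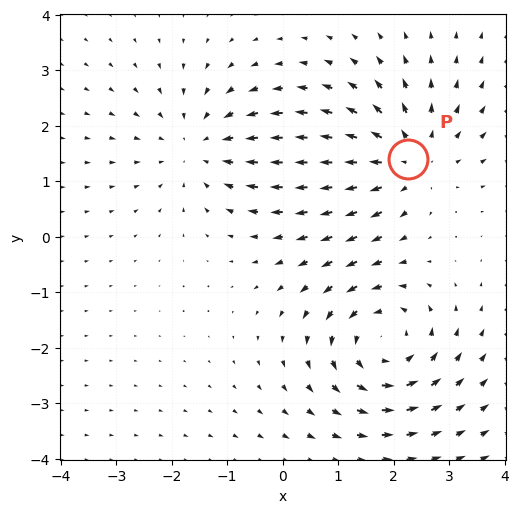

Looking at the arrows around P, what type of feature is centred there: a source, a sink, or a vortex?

At P (2.3, 1.4) the arrows spread outward. Divergence about +4, curl ≈0 — positive divergence with near-zero curl is a source.

source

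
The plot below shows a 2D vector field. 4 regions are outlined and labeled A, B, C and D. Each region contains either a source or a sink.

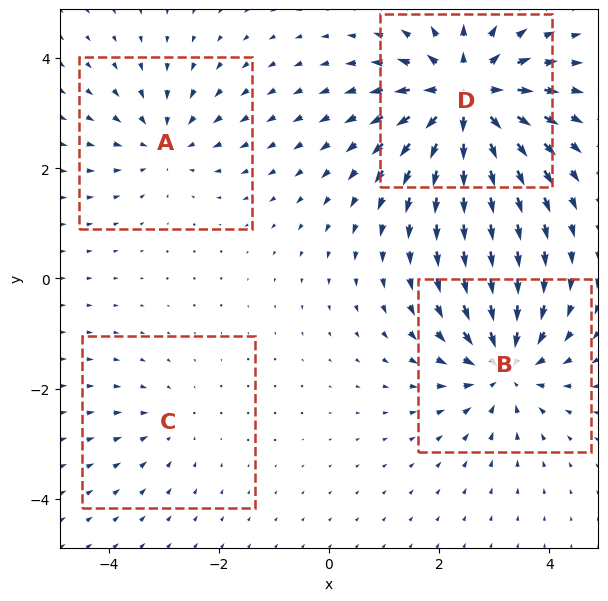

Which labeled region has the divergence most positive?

Divergence at each region's feature centre — A: about -4, B: about -5, C: about -2, D: about +7. Region D is most positive.

D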